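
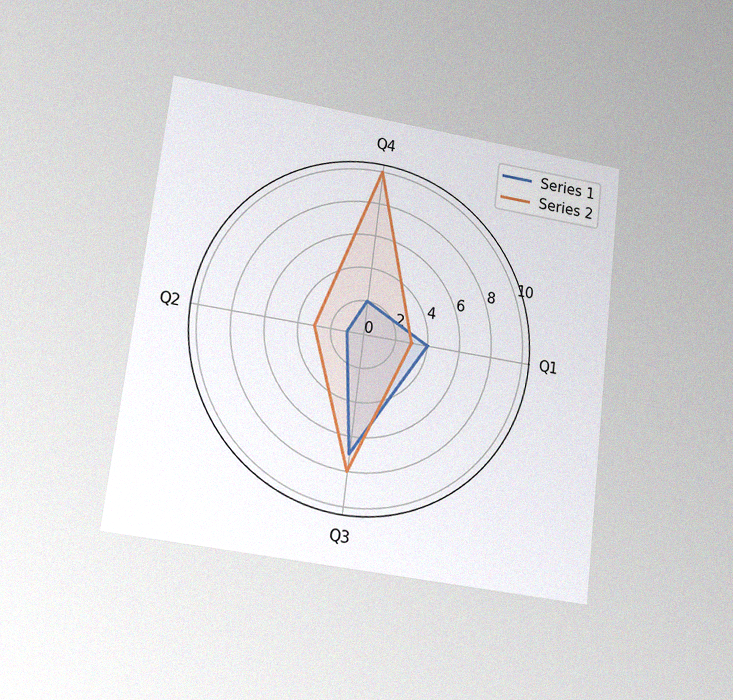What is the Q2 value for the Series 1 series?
The chart is tilted about 7° clockwise and viewed at a slight angle, with some photo noise. On the Q2 axis, Series 1 reaches 1.

1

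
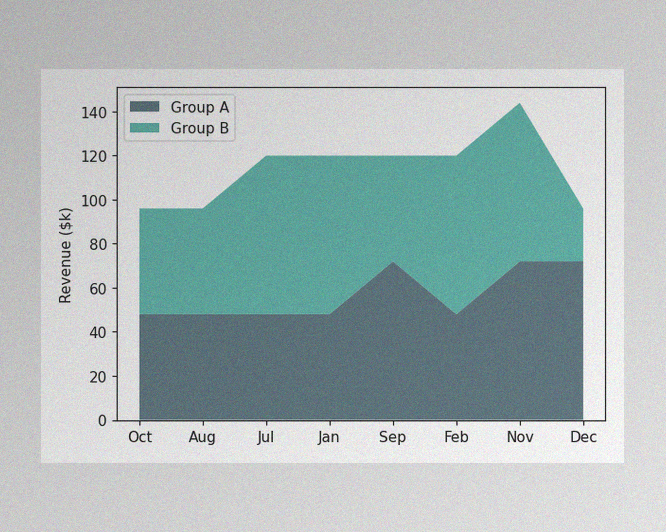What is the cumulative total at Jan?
The image has some photo noise and uneven lighting. The stacked total at Jan reaches $120k.

$120k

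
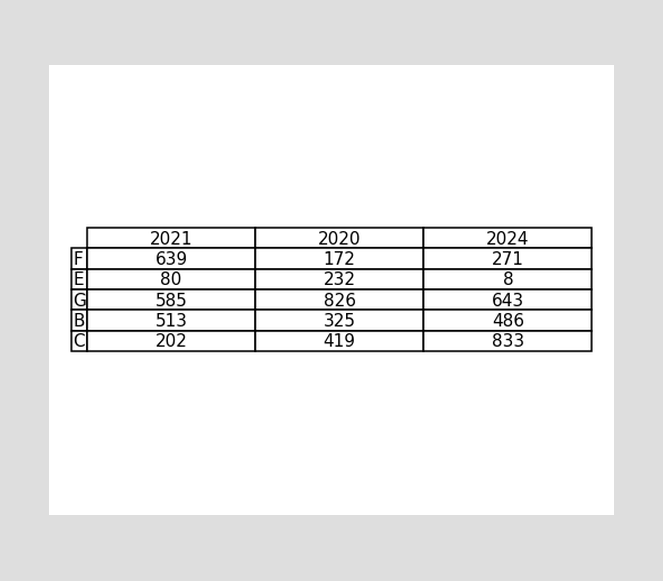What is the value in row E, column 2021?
80

The (E, 2021) cell reads 80.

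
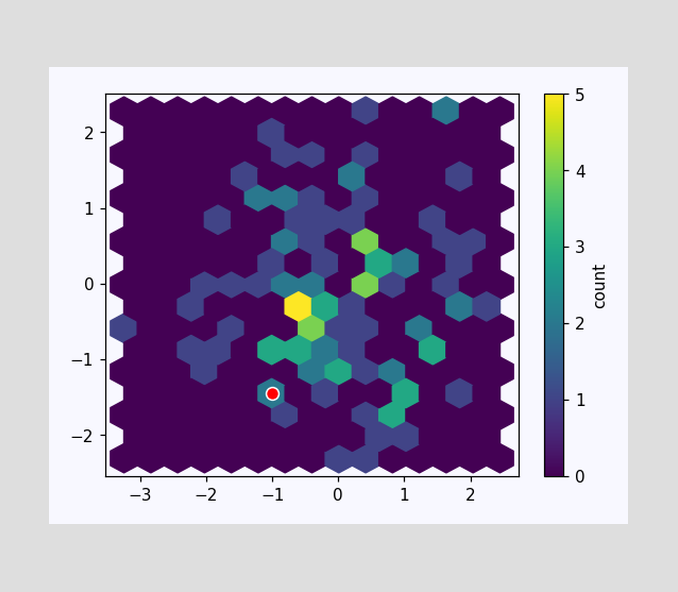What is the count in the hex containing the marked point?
2

The marked hex reads 2 on the colorbar.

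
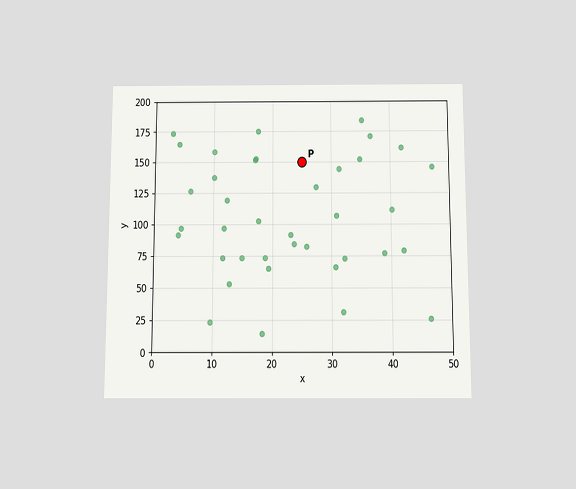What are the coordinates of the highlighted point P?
The chart is viewed slightly from below. Following the gridlines from P to each axis, P sits at (25, 150).

(25, 150)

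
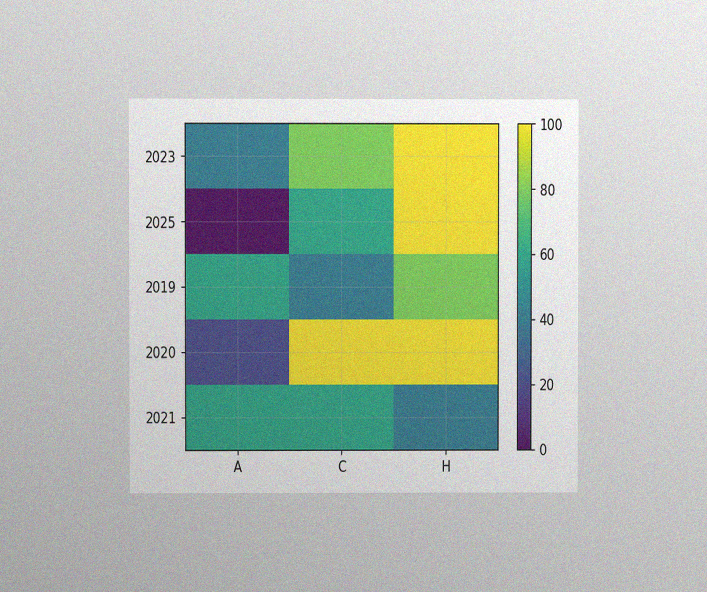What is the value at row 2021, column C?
60

The chart is viewed at a slight angle, with some photo noise. Matching cell (2021, C) against the colorbar gives 60.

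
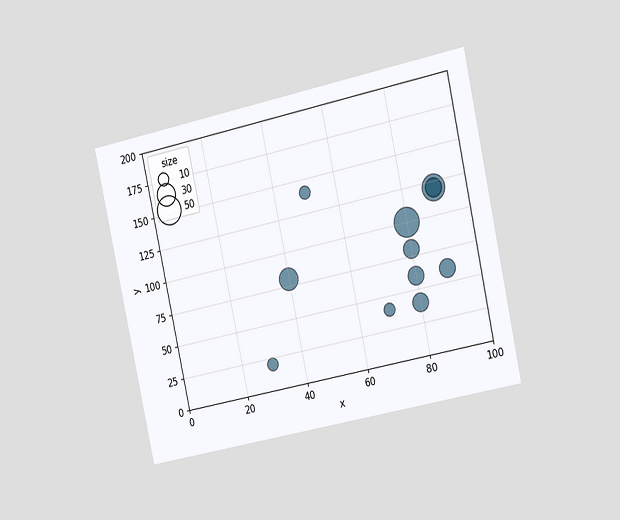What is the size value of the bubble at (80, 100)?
The chart is tilted about 12° counter-clockwise and viewed slightly from the right. Matching the bubble at (80, 100) against the size legend gives 50.

50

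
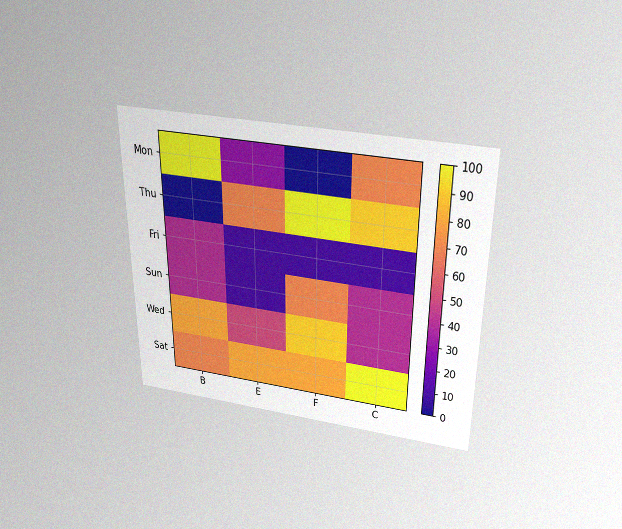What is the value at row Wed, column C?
40

The chart is viewed slightly from above, with some photo noise. Matching cell (Wed, C) against the colorbar gives 40.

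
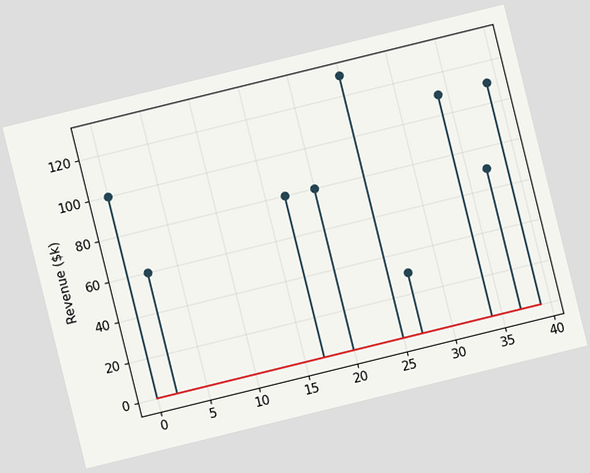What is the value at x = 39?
$110k

The chart is tilted about 14° counter-clockwise. The stem at x=39 reaches $110k.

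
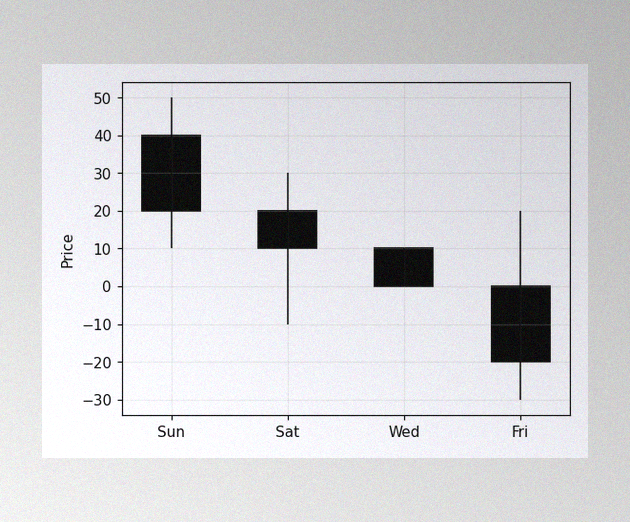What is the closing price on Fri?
The image has some photo noise and uneven lighting. The Fri candle closes at -20.

-20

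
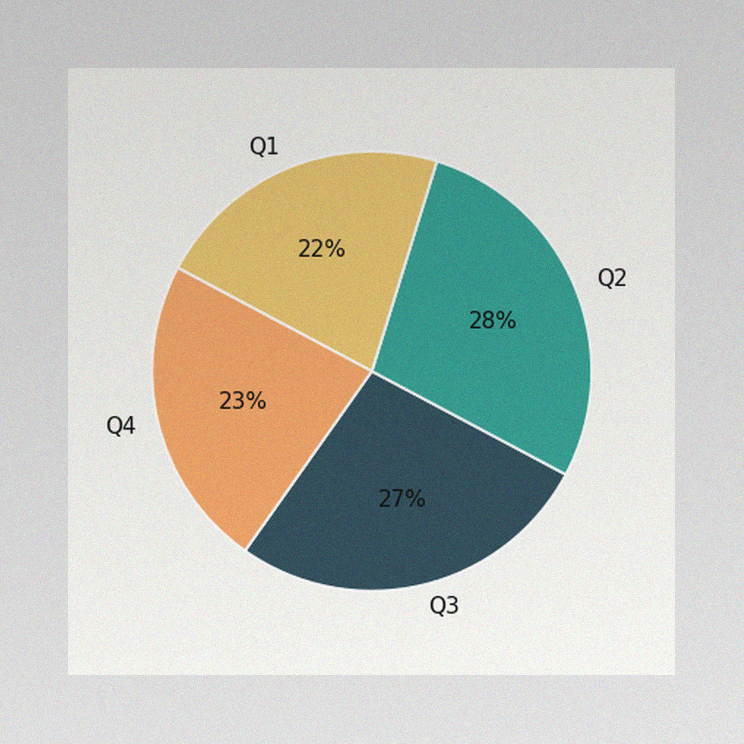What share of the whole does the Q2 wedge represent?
28%

The image has some photo noise and uneven lighting. The Q2 slice takes up 28% of the pie.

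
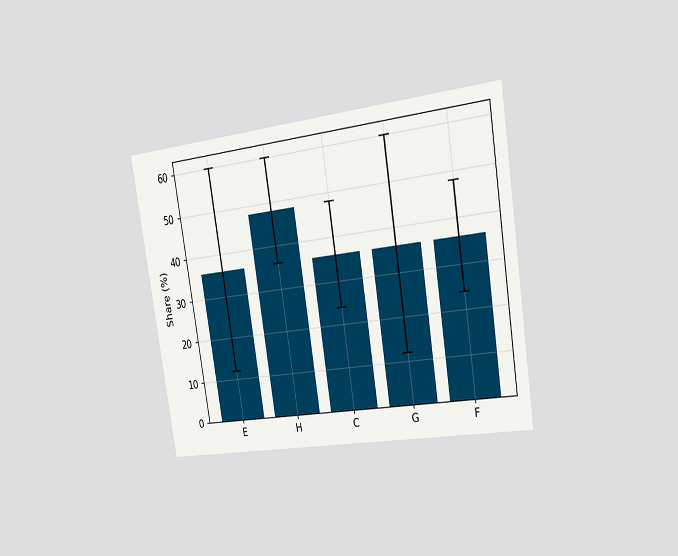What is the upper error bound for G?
60%

The chart is tilted about 9° counter-clockwise and viewed slightly from the right. The G bar's upper whisker reaches 60%.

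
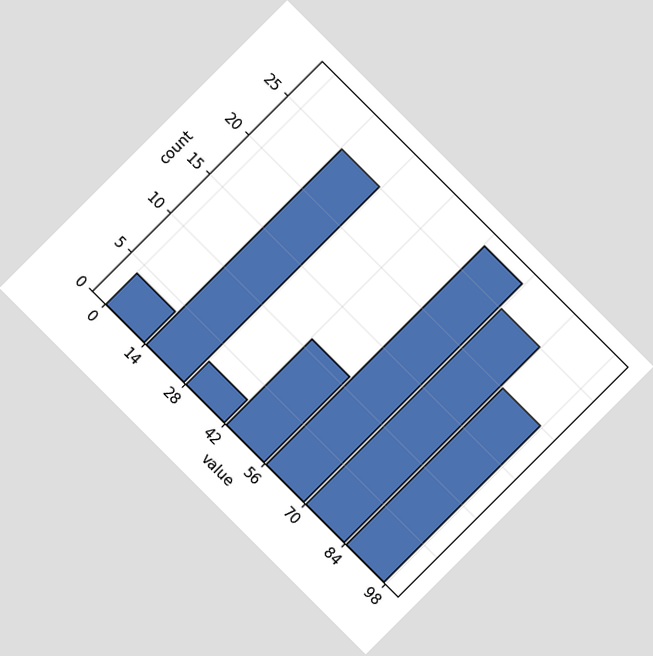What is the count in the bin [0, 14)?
The chart is tilted about 45° clockwise. The [0, 14) bin has height 4.

4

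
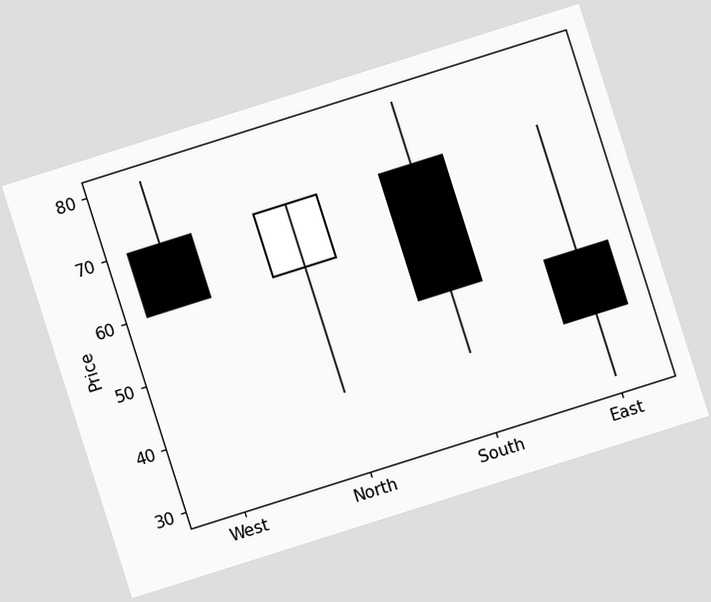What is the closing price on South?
The chart is tilted about 18° counter-clockwise. The South candle closes at 50.

50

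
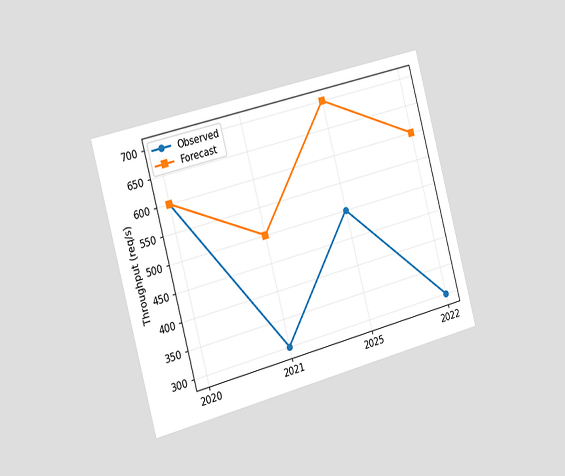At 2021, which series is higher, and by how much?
Forecast, by 200req/s

The chart is tilted about 15° counter-clockwise and viewed slightly from the left. At 2021, Forecast sits above the other line by 200req/s.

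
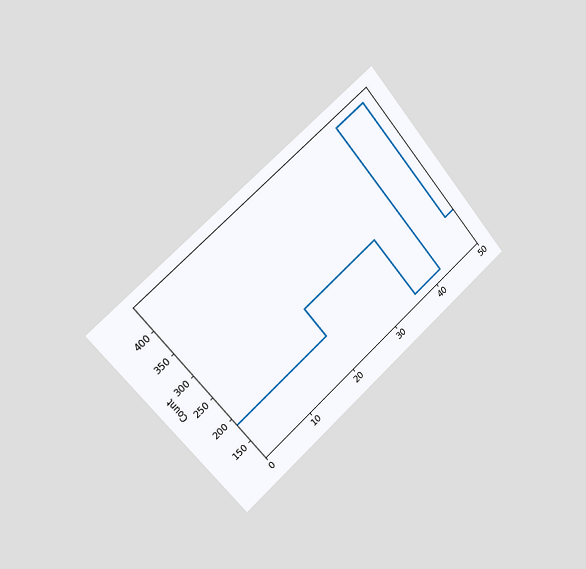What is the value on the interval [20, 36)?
The chart is tilted about 40° counter-clockwise and viewed slightly from the left. On [20, 36) the step sits at 248.

248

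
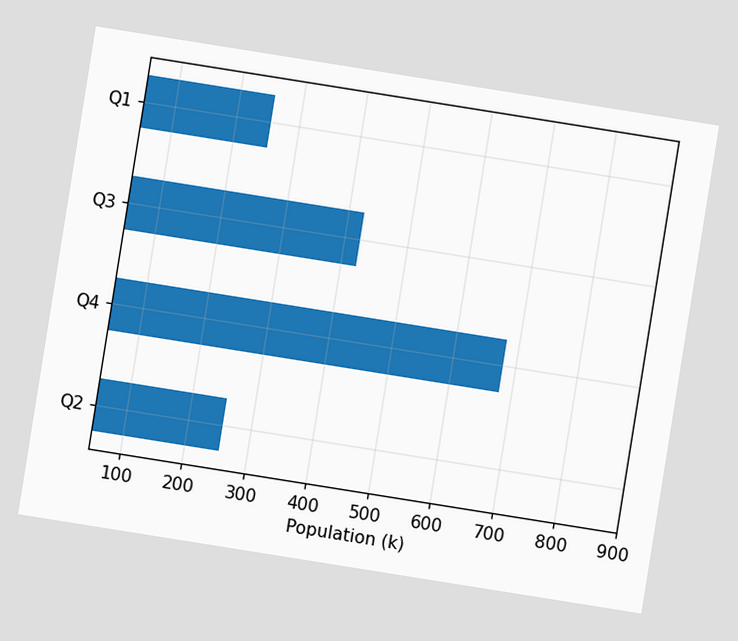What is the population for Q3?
425k

The chart is tilted about 9° clockwise. Reading along the chart's x-axis, the Q3 bar reaches 425k.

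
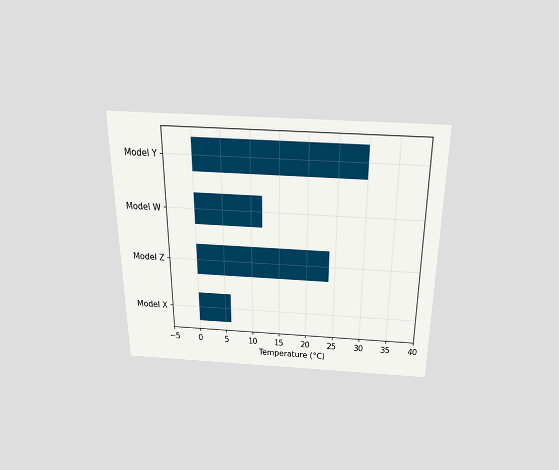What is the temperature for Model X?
The chart is viewed slightly from above. Reading along the chart's x-axis, the Model X bar reaches 6°C.

6°C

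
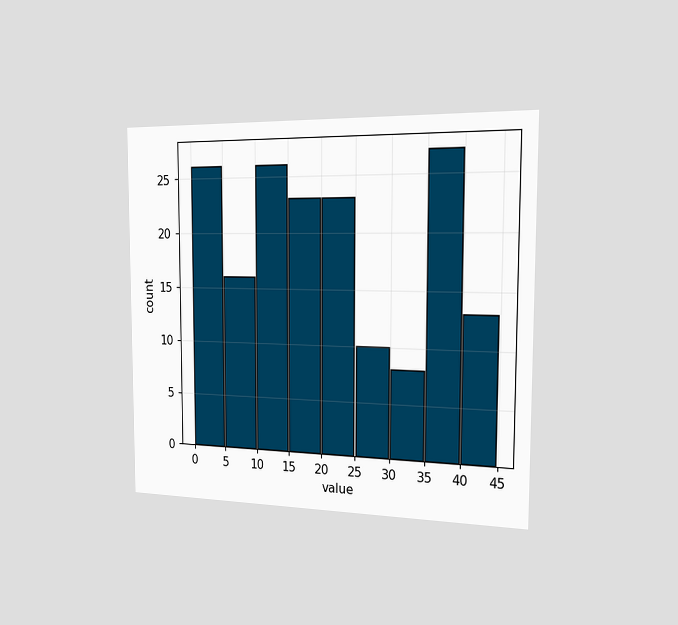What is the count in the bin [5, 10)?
The chart is viewed slightly from the right. The [5, 10) bin has height 16.

16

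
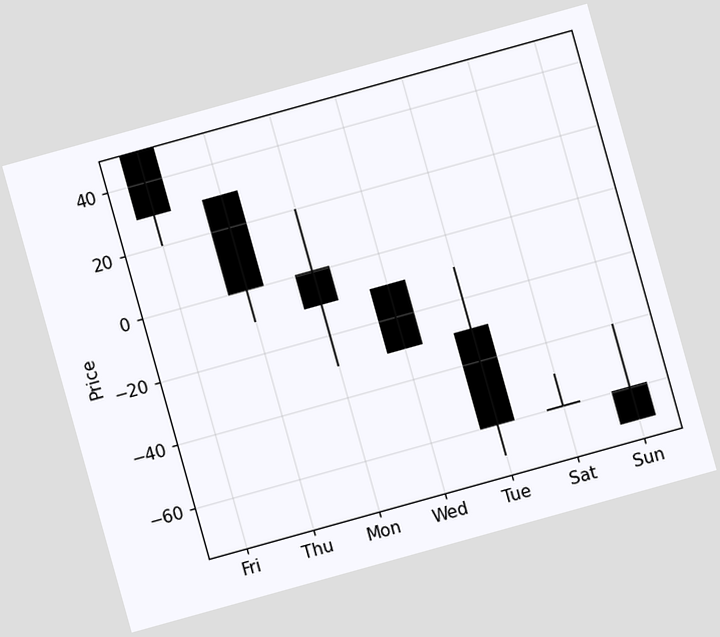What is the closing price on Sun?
The chart is tilted about 16° counter-clockwise. The Sun candle closes at -70.

-70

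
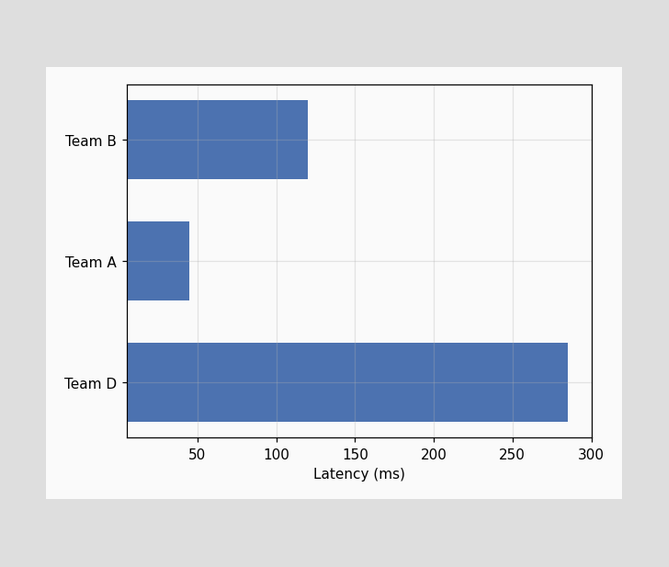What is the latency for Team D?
285ms

Reading along the chart's x-axis, the Team D bar reaches 285ms.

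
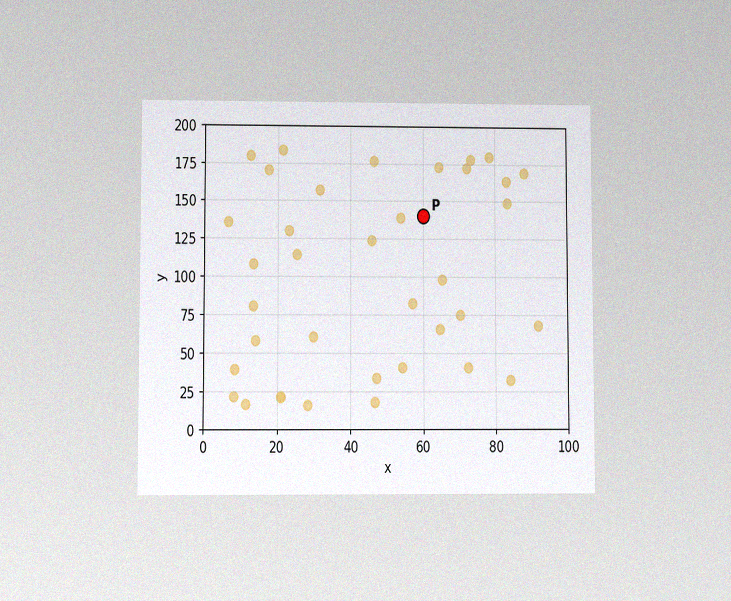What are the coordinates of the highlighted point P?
(60, 140)

The chart is viewed at a slight angle, with some photo noise. Following the gridlines from P to each axis, P sits at (60, 140).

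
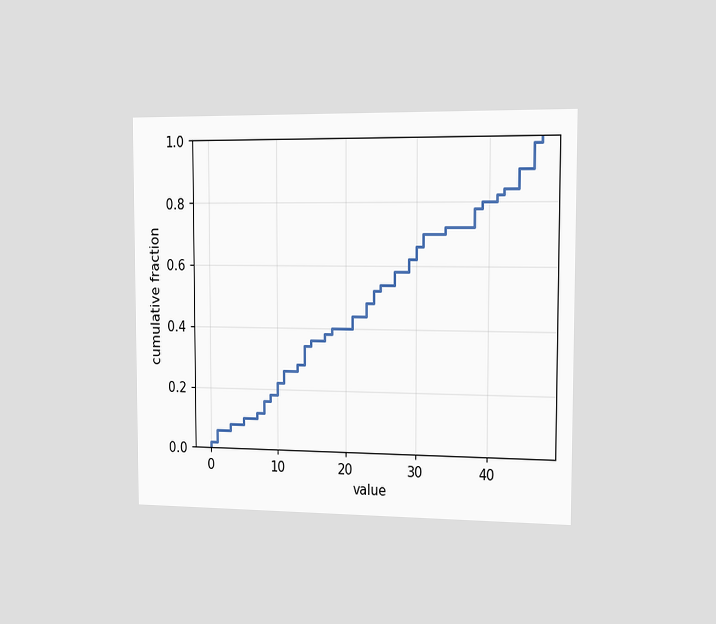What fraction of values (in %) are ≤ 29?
The chart is viewed slightly from the right. At x=29 the ECDF step is at 62%.

62%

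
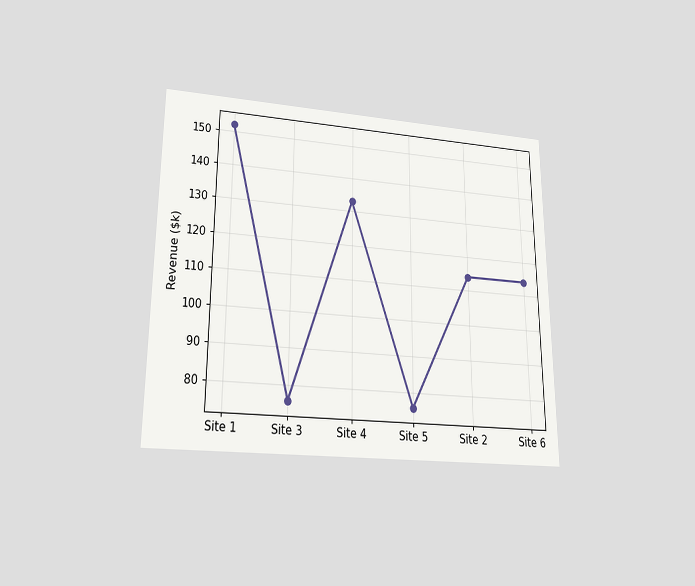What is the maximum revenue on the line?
$152k

The chart is viewed slightly from below. The highest point is at Site 1, and reading across to the y-axis gives $152k.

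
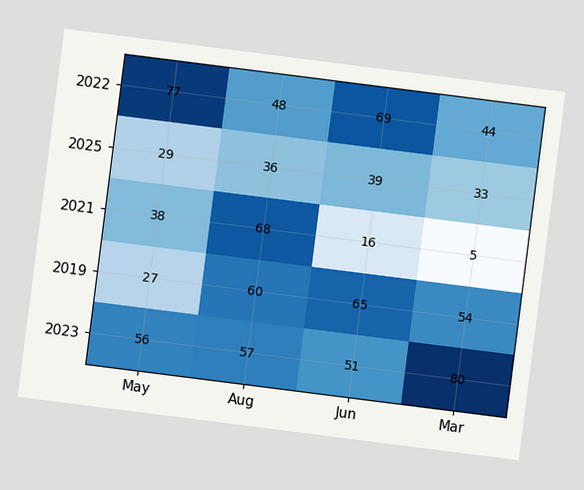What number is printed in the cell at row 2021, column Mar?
5

The chart is tilted about 7° clockwise. The (2021, Mar) cell reads 5.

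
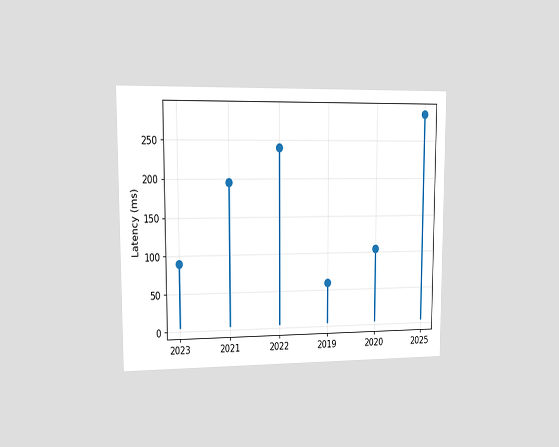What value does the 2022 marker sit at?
240ms

The chart is viewed at a slight angle. The 2022 marker sits at 240ms.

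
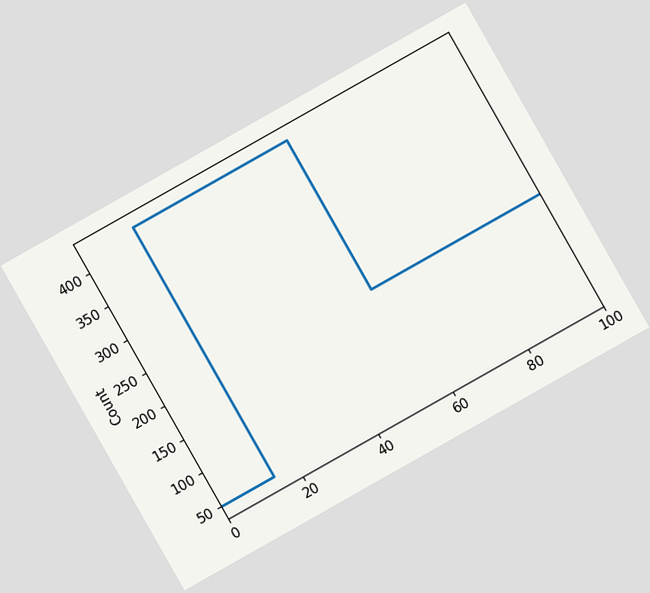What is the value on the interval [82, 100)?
The chart is tilted about 30° counter-clockwise. On [82, 100) the step sits at 200.

200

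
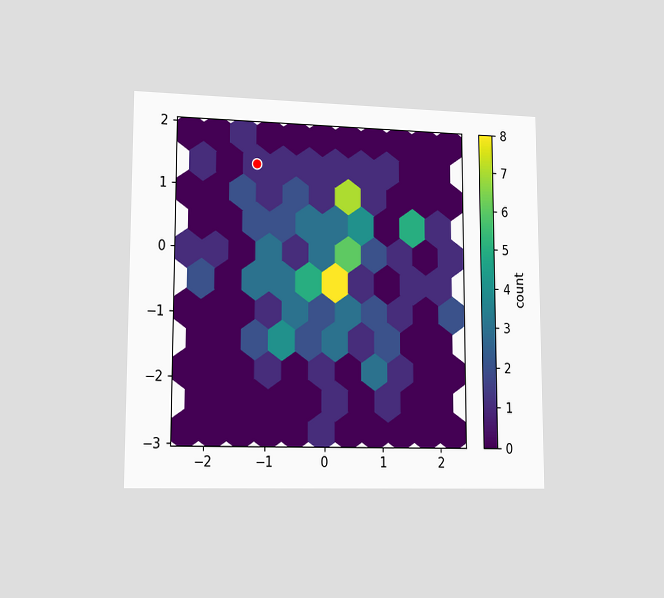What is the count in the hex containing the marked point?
1

The chart is viewed slightly from the left. The marked hex reads 1 on the colorbar.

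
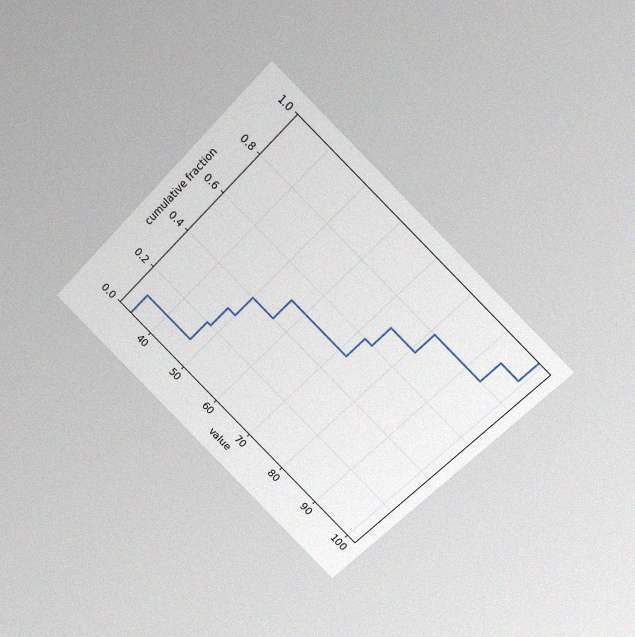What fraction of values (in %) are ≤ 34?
The chart is tilted about 45° clockwise and viewed at a slight angle, with some photo noise. At x=34 the ECDF step is at 10%.

10%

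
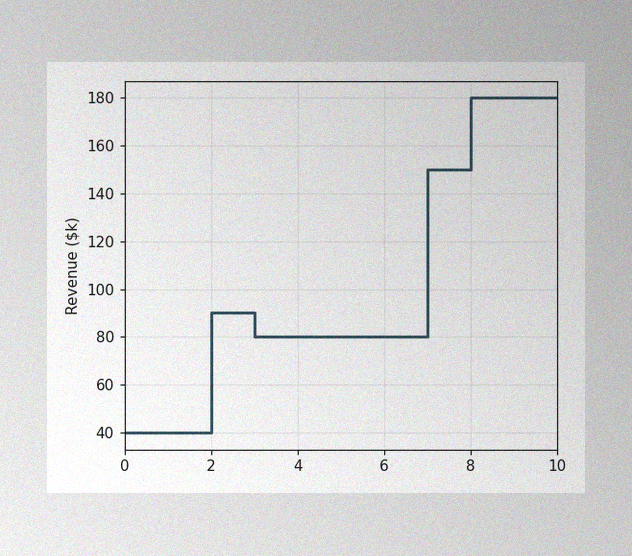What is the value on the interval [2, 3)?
$90k

The image has some photo noise and uneven lighting. On [2, 3) the step sits at $90k.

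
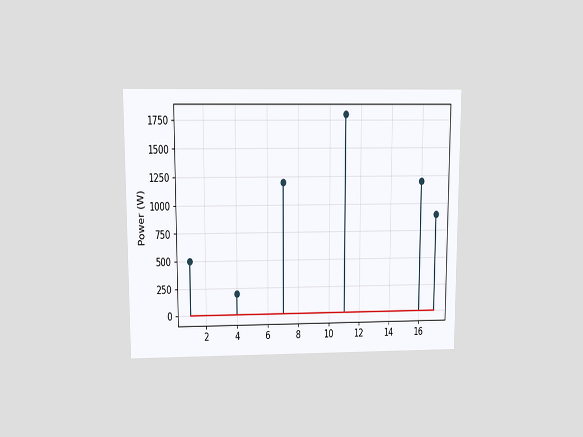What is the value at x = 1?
The chart is viewed slightly from above. The stem at x=1 reaches 500W.

500W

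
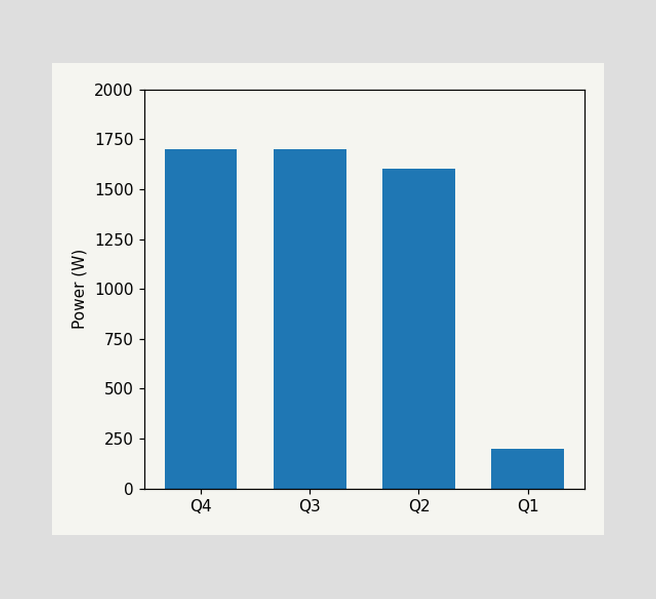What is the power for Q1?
Reading along the chart's y-axis, the Q1 bar reaches 200W.

200W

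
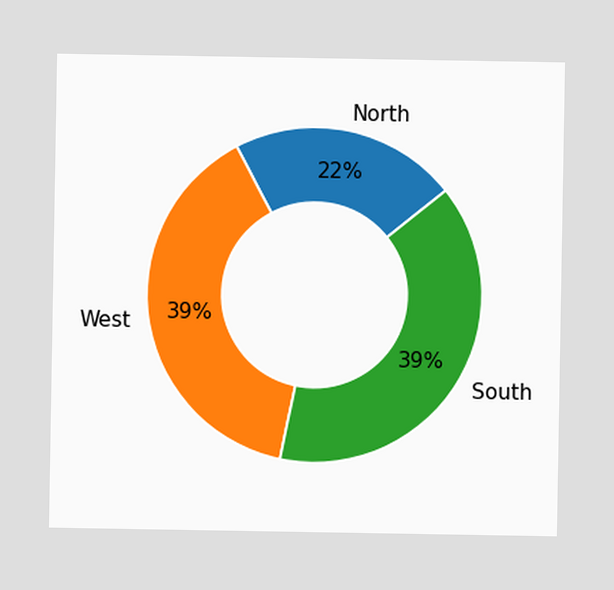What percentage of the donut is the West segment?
The West segment takes up 39% of the ring.

39%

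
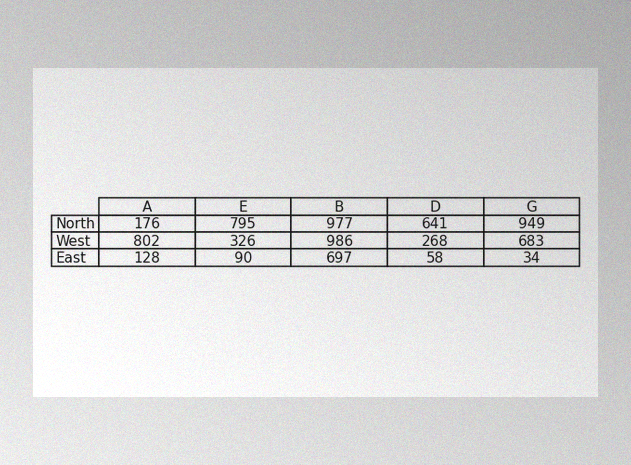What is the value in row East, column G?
The image has some photo noise and uneven lighting. The (East, G) cell reads 34.

34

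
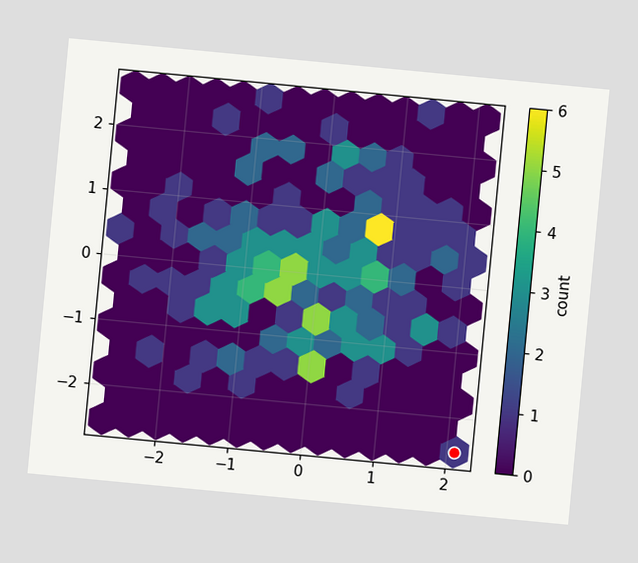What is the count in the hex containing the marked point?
1

The chart is tilted about 5° clockwise. The marked hex reads 1 on the colorbar.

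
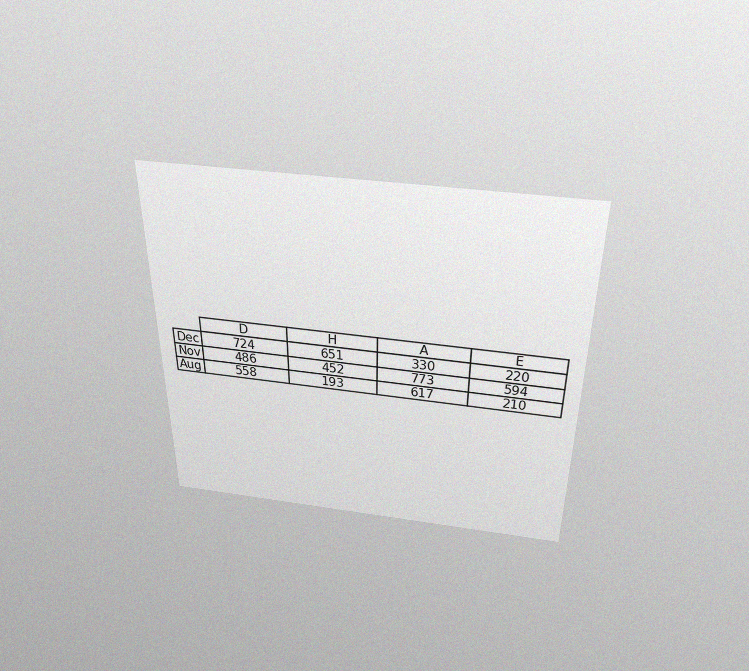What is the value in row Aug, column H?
193

The chart is viewed slightly from above, with some photo noise. The (Aug, H) cell reads 193.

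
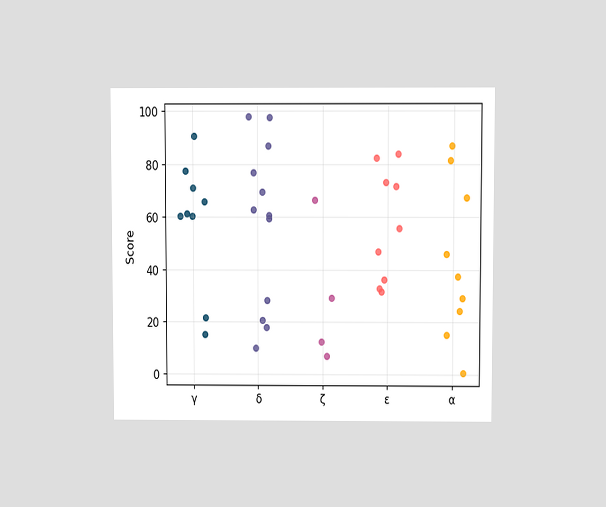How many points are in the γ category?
The chart is viewed slightly from above. Counting the markers in the γ column gives 9.

9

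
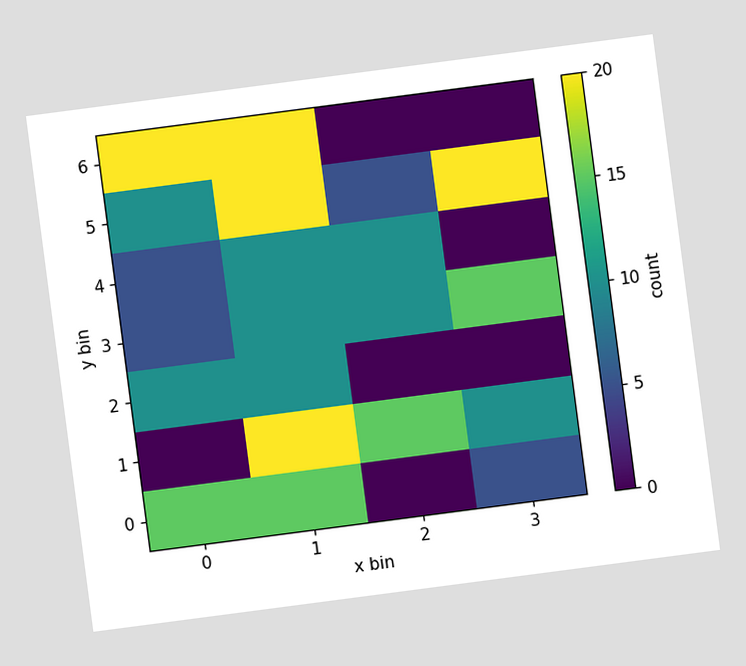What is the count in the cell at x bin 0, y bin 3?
5

The chart is tilted about 7° counter-clockwise. Matching the cell (0, 3) against the colorbar gives 5.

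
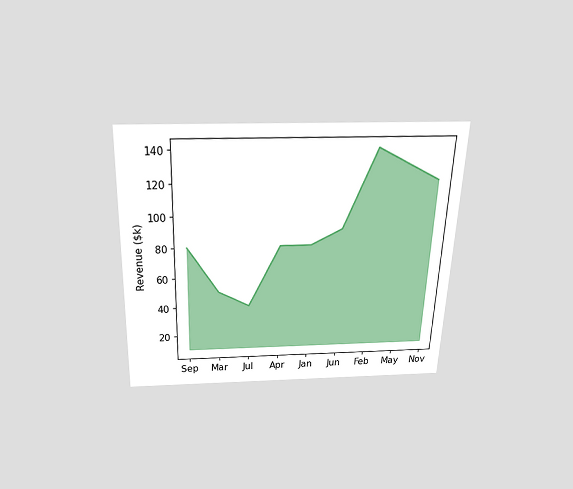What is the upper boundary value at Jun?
$90k

The chart is tilted about 2° clockwise and viewed slightly from above. At Jun the upper boundary is at $90k.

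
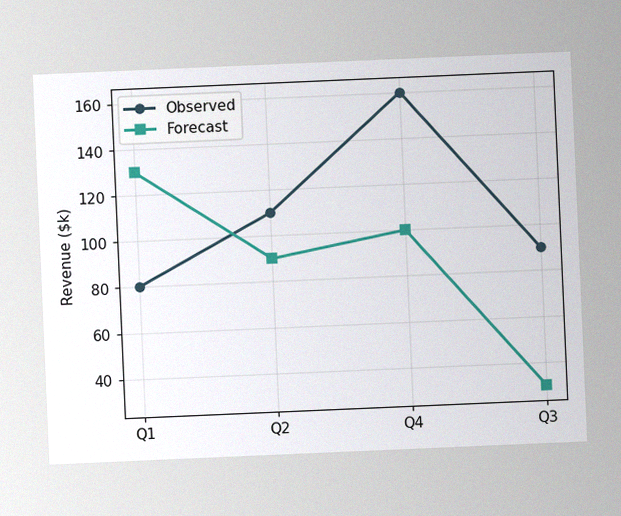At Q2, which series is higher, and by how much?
Observed, by $20k

The chart is tilted about 2° counter-clockwise, with some photo noise. At Q2, Observed sits above the other line by $20k.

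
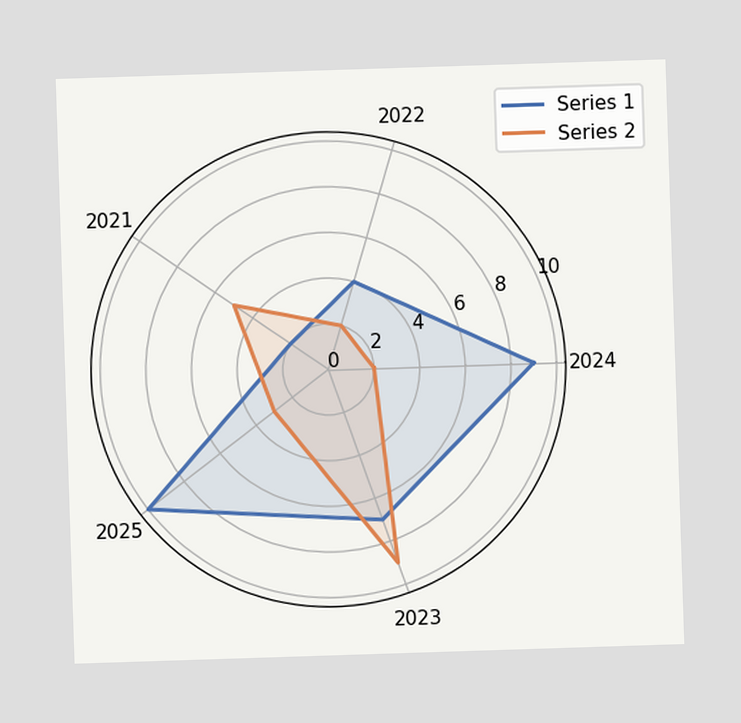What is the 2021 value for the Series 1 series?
2

On the 2021 axis, Series 1 reaches 2.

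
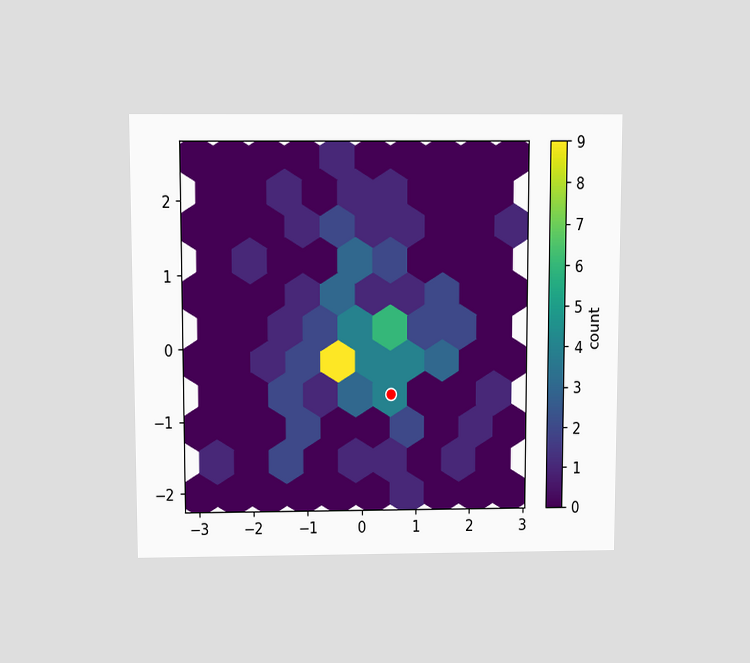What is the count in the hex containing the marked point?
4

The chart is viewed slightly from above. The marked hex reads 4 on the colorbar.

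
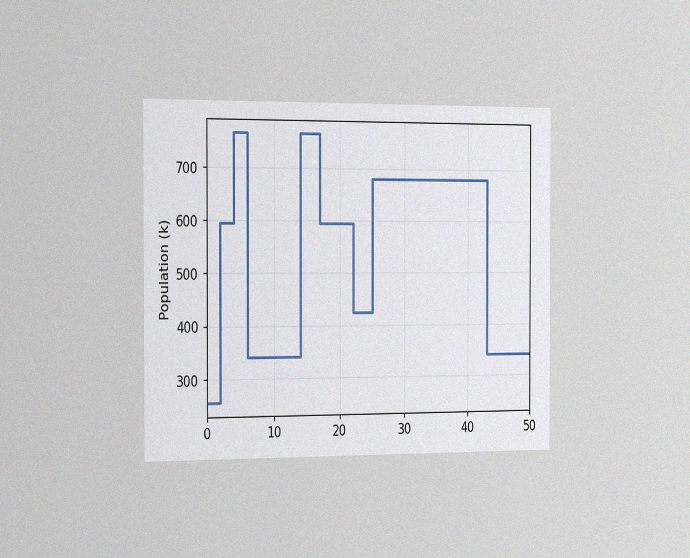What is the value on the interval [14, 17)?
The chart is viewed slightly from the left, with some photo noise. On [14, 17) the step sits at 765k.

765k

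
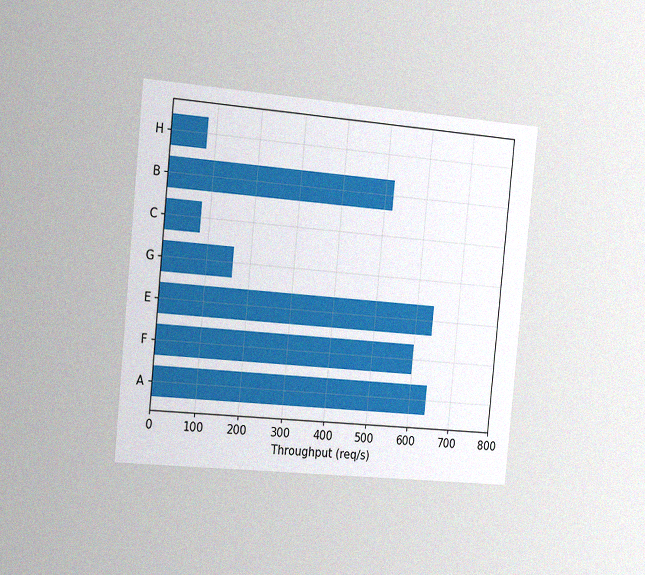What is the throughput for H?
The chart is tilted about 6° clockwise and viewed slightly from the left, with some photo noise. Reading along the chart's x-axis, the H bar reaches 80req/s.

80req/s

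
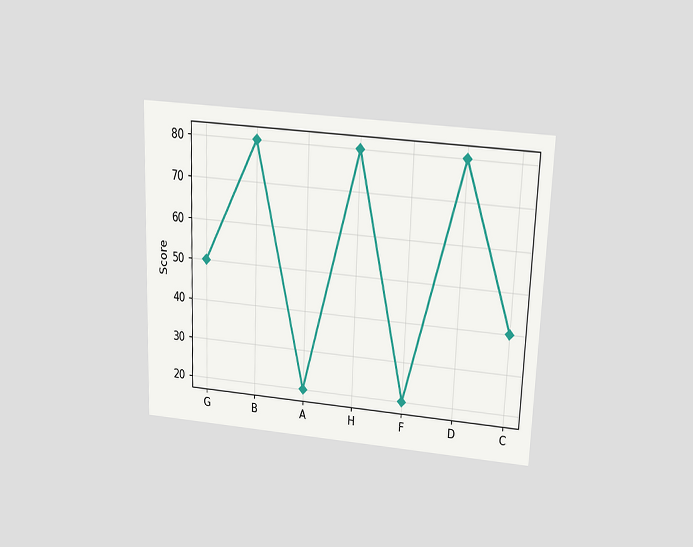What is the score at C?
40

The chart is tilted about 2° clockwise and viewed slightly from above. At C, the line is at 40.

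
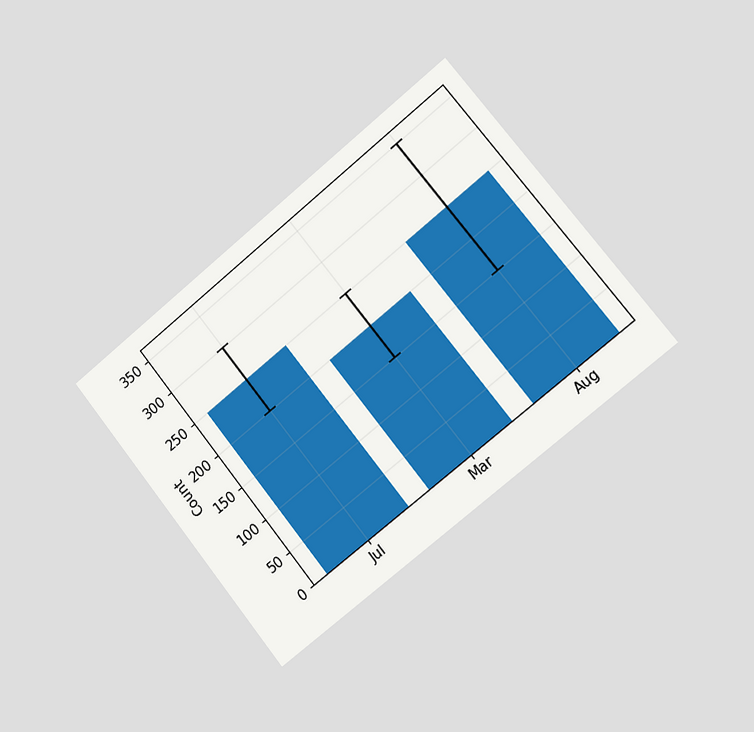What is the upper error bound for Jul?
300

The chart is tilted about 39° counter-clockwise and viewed slightly from the right. The Jul bar's upper whisker reaches 300.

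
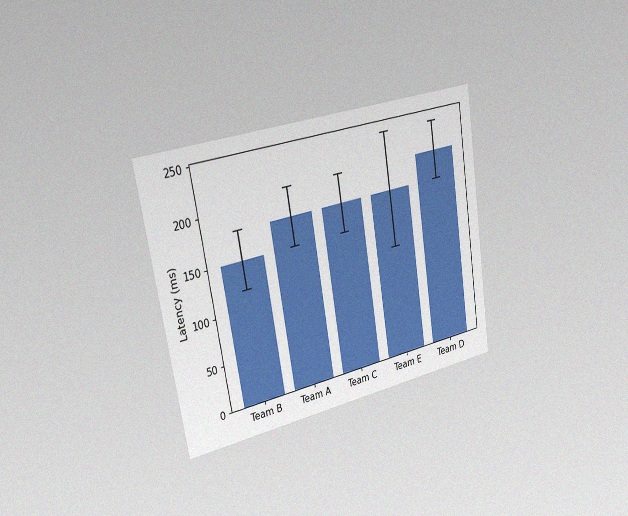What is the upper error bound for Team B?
180ms

The chart is tilted about 9° counter-clockwise and viewed slightly from the left, with some photo noise. The Team B bar's upper whisker reaches 180ms.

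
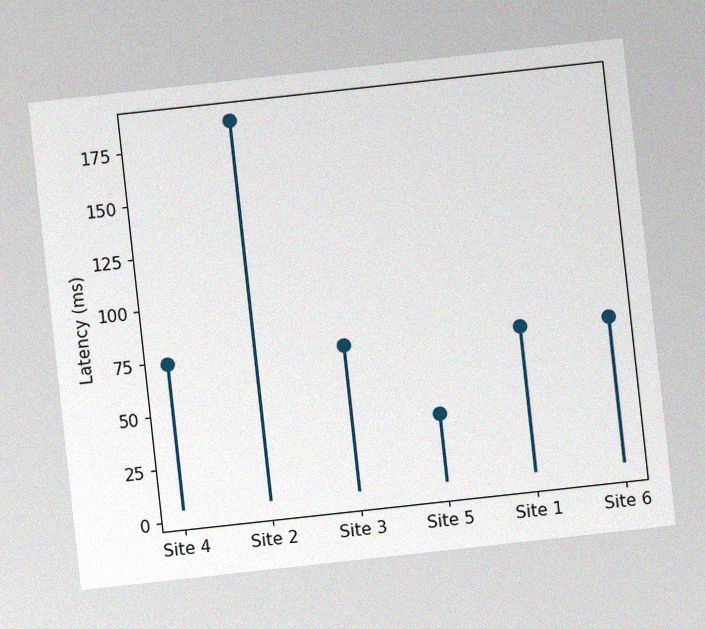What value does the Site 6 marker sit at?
The chart is tilted about 6° counter-clockwise, with some photo noise. The Site 6 marker sits at 74ms.

74ms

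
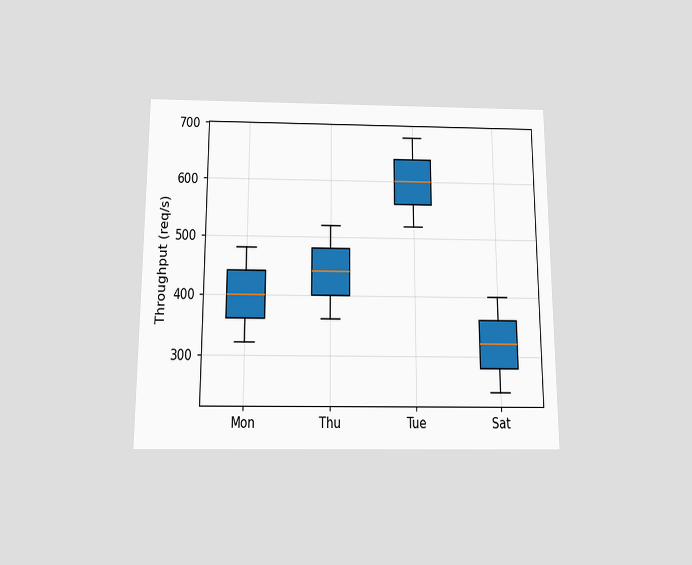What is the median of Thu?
The chart is viewed slightly from below. The median line in the Thu box sits at 440req/s.

440req/s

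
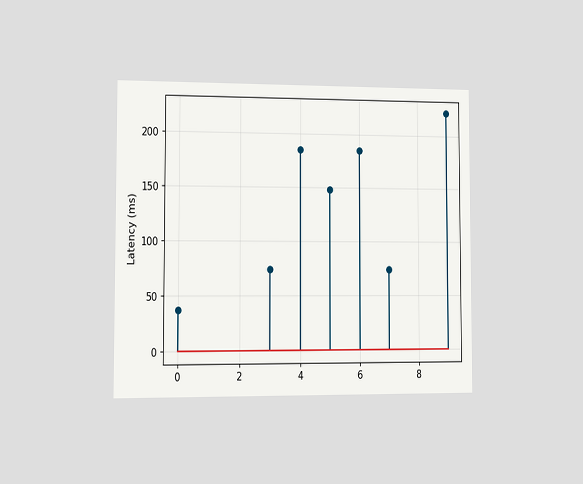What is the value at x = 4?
The chart is viewed slightly from the left. The stem at x=4 reaches 185ms.

185ms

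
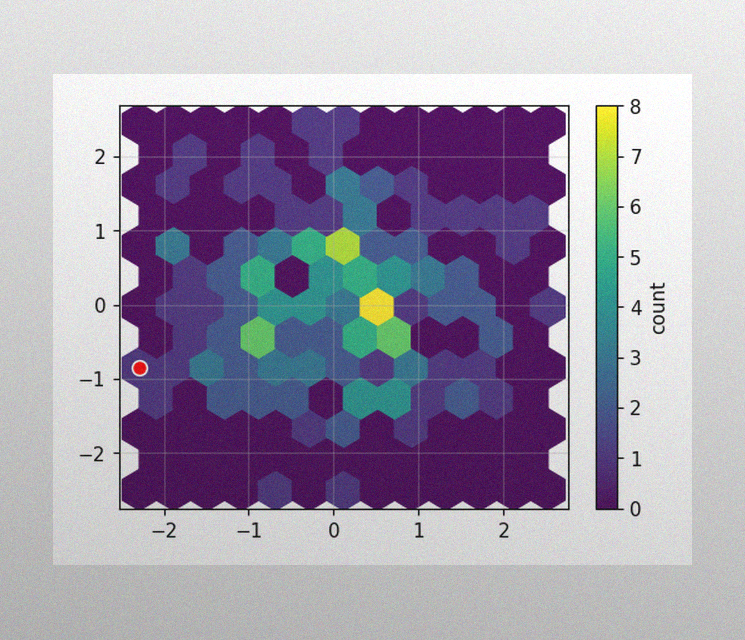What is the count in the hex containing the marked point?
1

The image has some photo noise and uneven lighting. The marked hex reads 1 on the colorbar.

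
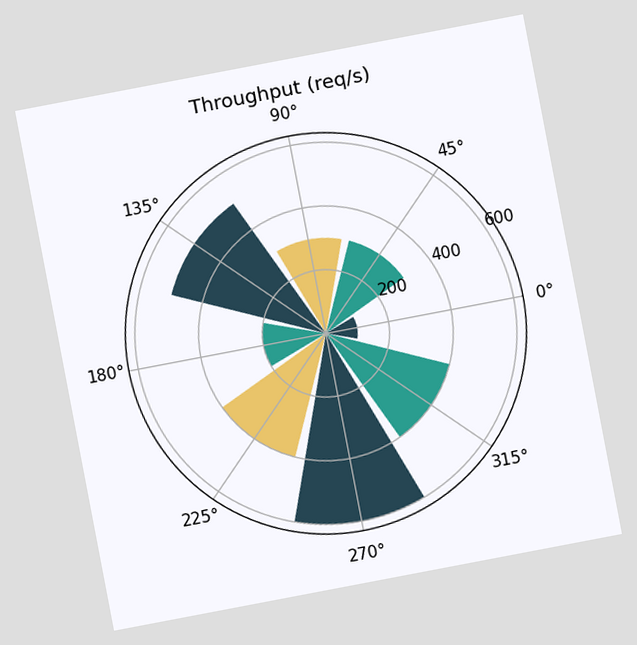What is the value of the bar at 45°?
300req/s

The chart is tilted about 11° counter-clockwise. The bar at 45° reaches 300req/s on the radial axis.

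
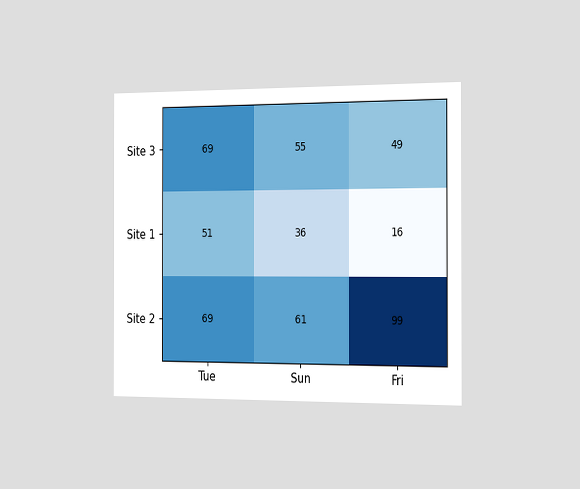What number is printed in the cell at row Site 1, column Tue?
51

The chart is viewed slightly from the right. The (Site 1, Tue) cell reads 51.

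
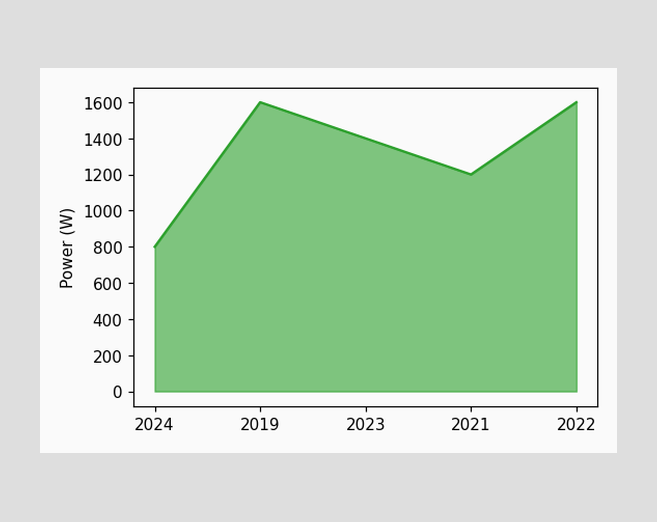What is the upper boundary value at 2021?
1200W

At 2021 the upper boundary is at 1200W.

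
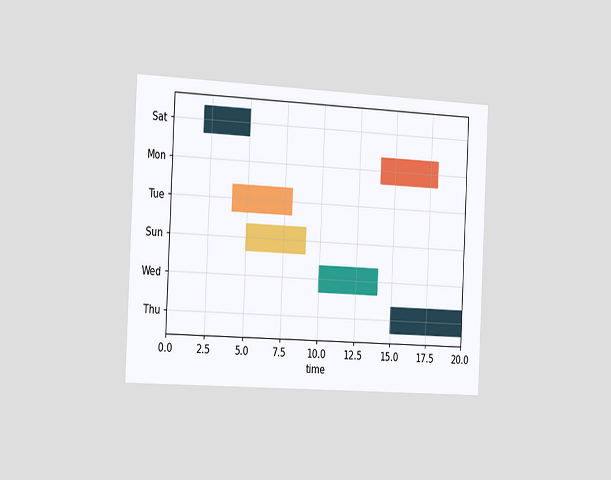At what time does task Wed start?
10

The chart is tilted about 3° clockwise and viewed slightly from the left. The Wed bar begins at t=10.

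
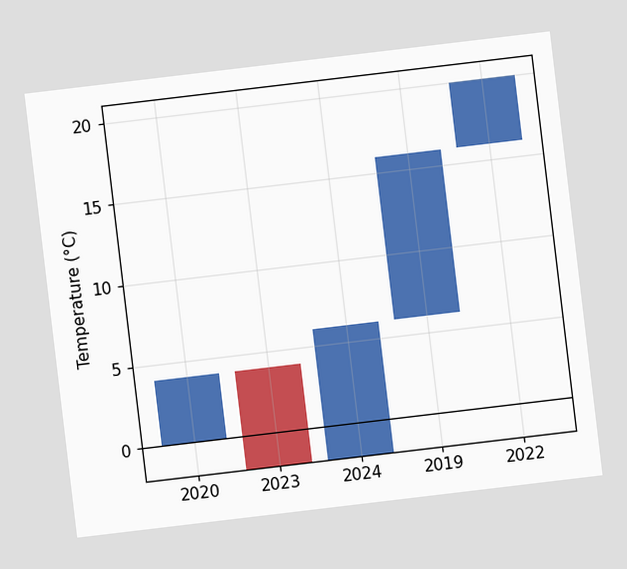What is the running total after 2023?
-2°C

The chart is tilted about 7° counter-clockwise. After 2023 the running total reaches -2°C.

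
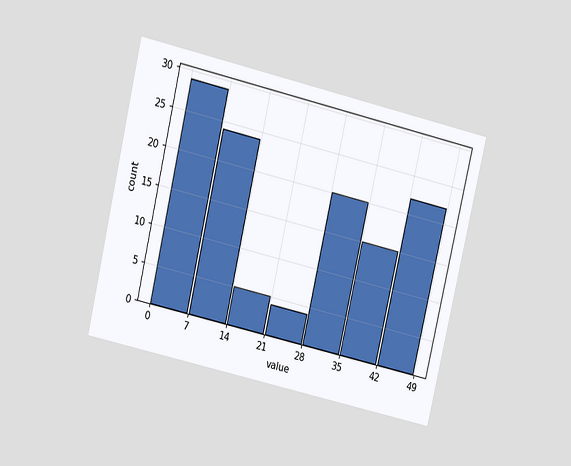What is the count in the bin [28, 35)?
20

The chart is tilted about 13° clockwise and viewed at a slight angle. The [28, 35) bin has height 20.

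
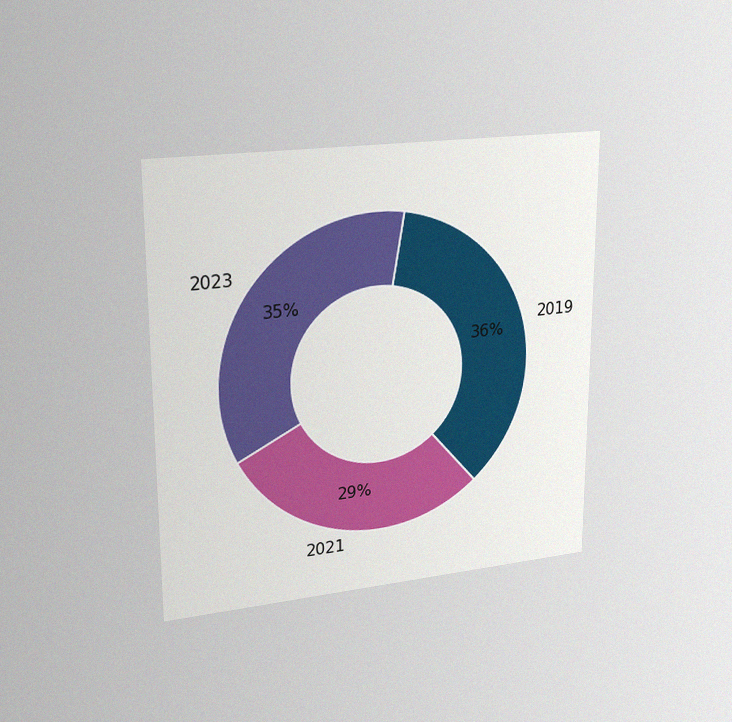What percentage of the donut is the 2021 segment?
The chart is viewed at a slight angle, with some photo noise. The 2021 segment takes up 29% of the ring.

29%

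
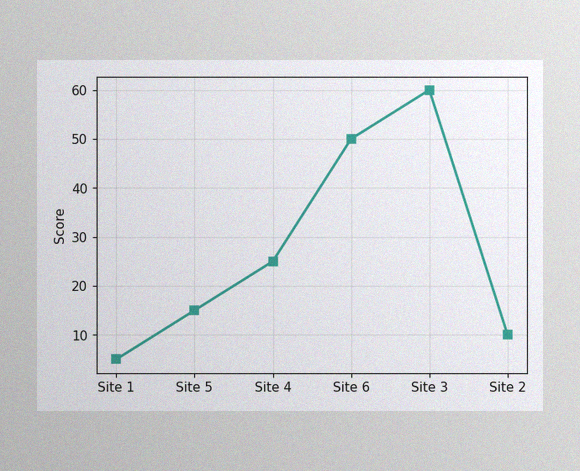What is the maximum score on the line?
60

The image has some photo noise and uneven lighting. The highest point is at Site 3, and reading across to the y-axis gives 60.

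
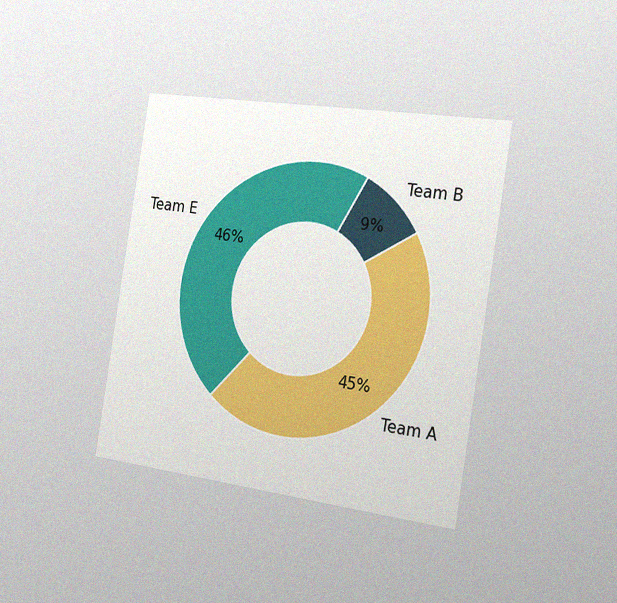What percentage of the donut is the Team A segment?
The chart is tilted about 9° clockwise and viewed slightly from the right, with some photo noise. The Team A segment takes up 45% of the ring.

45%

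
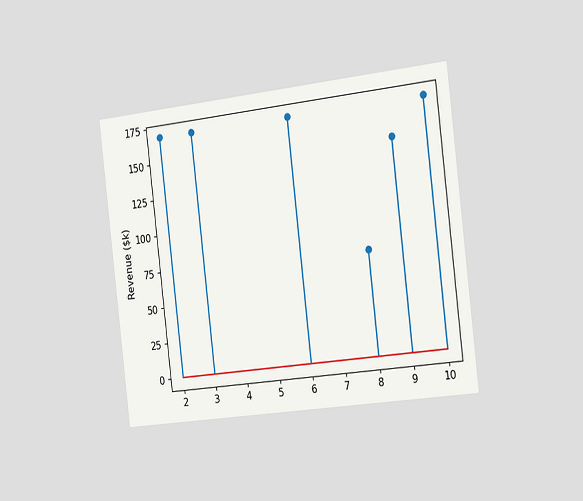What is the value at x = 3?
The chart is tilted about 7° counter-clockwise and viewed slightly from the right. The stem at x=3 reaches $168k.

$168k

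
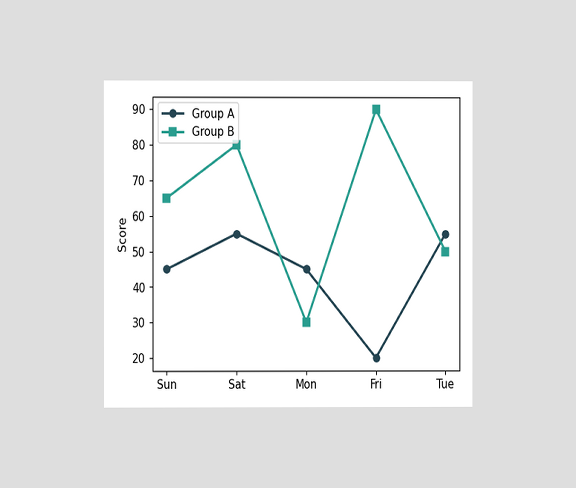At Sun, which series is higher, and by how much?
The chart is viewed at a slight angle. At Sun, Group B sits above the other line by 20.

Group B, by 20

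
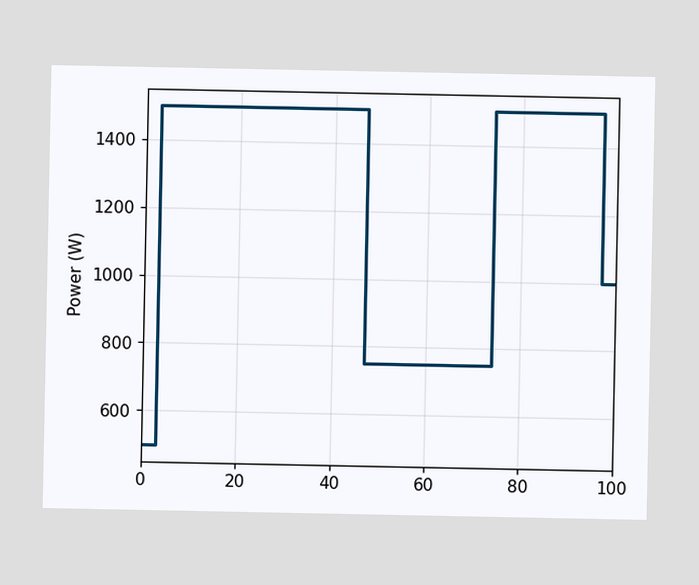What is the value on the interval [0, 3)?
500W

On [0, 3) the step sits at 500W.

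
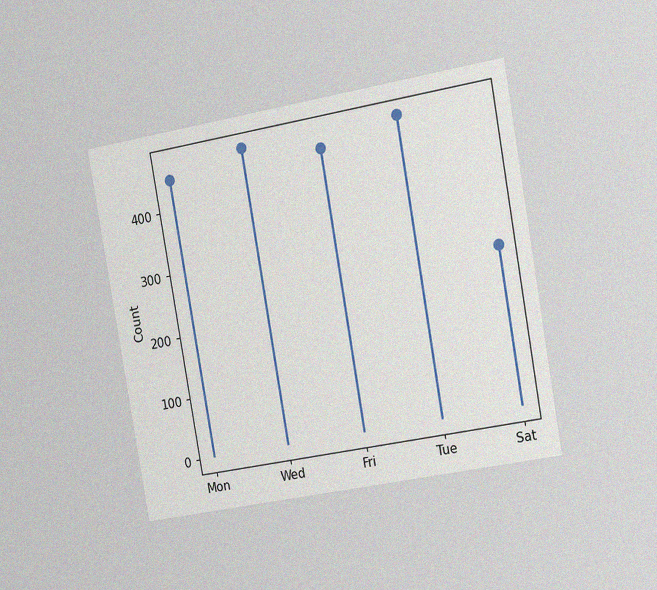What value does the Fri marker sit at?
450

The chart is tilted about 10° counter-clockwise and viewed at a slight angle, with some photo noise. The Fri marker sits at 450.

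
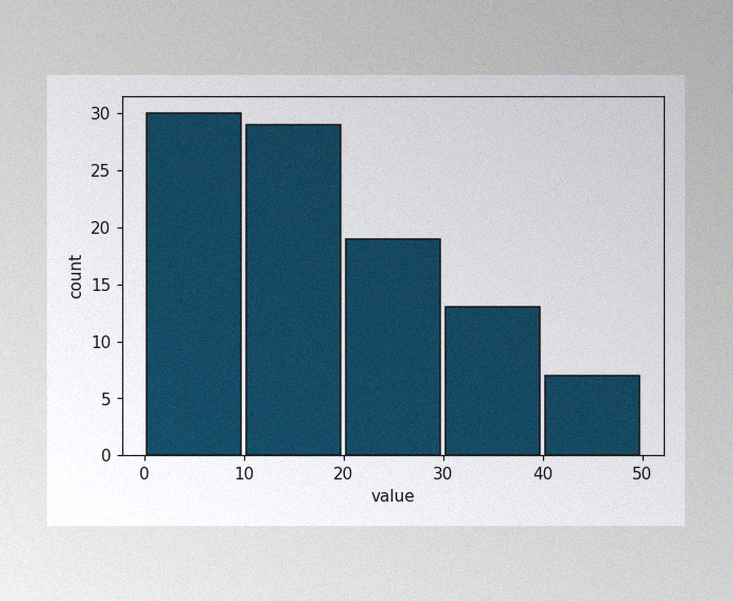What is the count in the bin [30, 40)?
The image has some photo noise and uneven lighting. The [30, 40) bin has height 13.

13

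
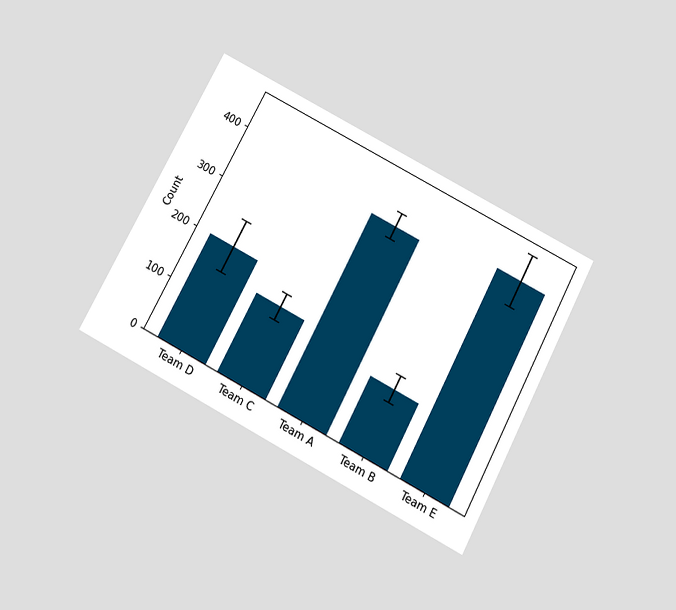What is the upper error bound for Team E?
The chart is tilted about 28° clockwise and viewed slightly from below. The Team E bar's upper whisker reaches 450.

450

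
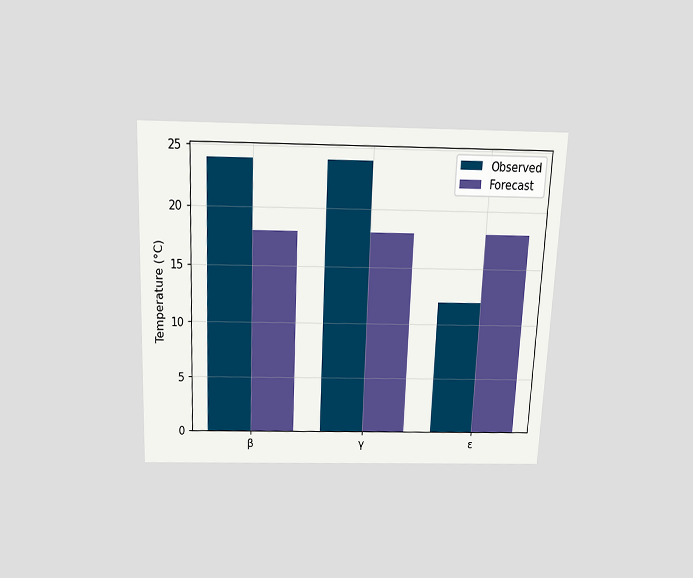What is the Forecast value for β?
18°C

The chart is tilted about 2° clockwise and viewed slightly from above. The Forecast bar at β reaches 18°C on the y-axis.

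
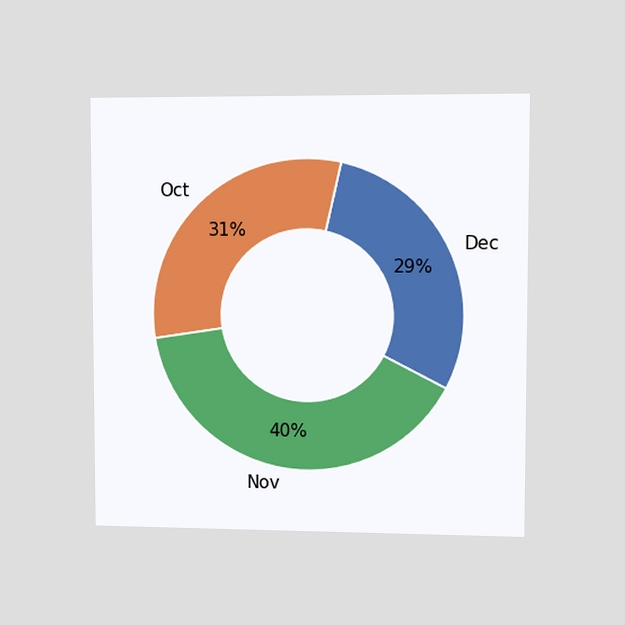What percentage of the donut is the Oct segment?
The chart is viewed at a slight angle. The Oct segment takes up 31% of the ring.

31%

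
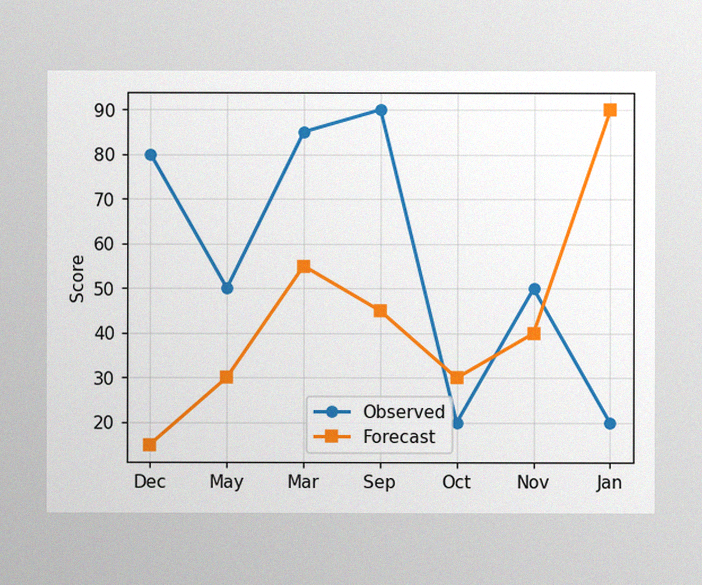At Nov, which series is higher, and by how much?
The image has some photo noise and uneven lighting. At Nov, Observed sits above the other line by 10.

Observed, by 10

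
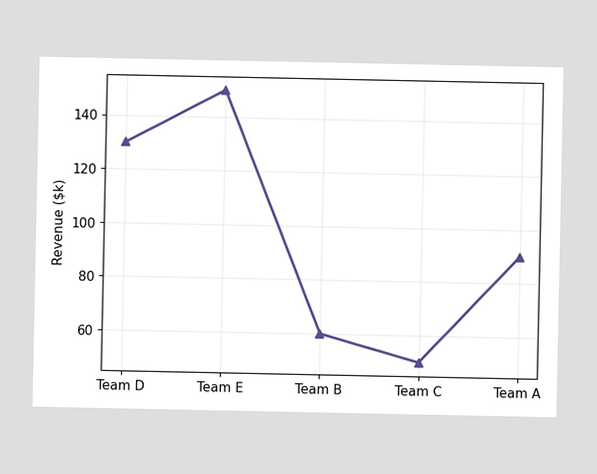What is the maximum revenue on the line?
The highest point is at Team E, and reading across to the y-axis gives $150k.

$150k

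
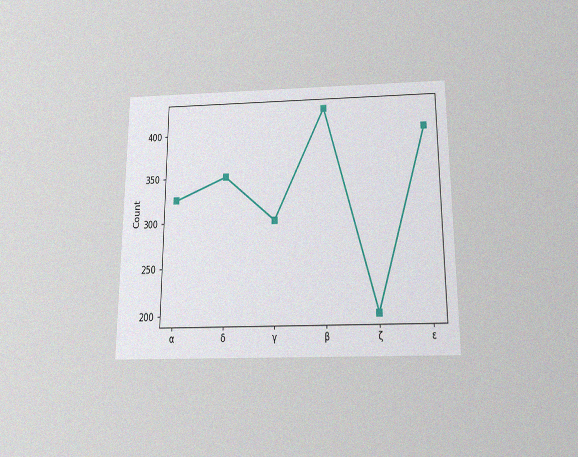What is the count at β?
The chart is viewed slightly from below, with some photo noise. At β, the line is at 425.

425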